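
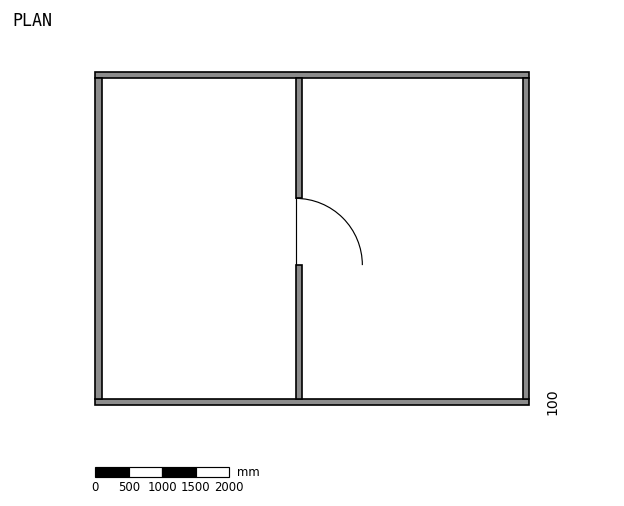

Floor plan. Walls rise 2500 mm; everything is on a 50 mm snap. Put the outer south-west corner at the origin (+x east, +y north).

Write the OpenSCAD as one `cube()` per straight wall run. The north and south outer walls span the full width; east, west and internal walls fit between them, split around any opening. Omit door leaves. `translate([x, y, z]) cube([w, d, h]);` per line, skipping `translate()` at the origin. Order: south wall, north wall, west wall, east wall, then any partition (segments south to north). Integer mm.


cube([6500, 100, 2500]);
translate([0, 4900, 0]) cube([6500, 100, 2500]);
translate([0, 100, 0]) cube([100, 4800, 2500]);
translate([6400, 100, 0]) cube([100, 4800, 2500]);
translate([3000, 100, 0]) cube([100, 2000, 2500]);
translate([3000, 3100, 0]) cube([100, 1800, 2500]);


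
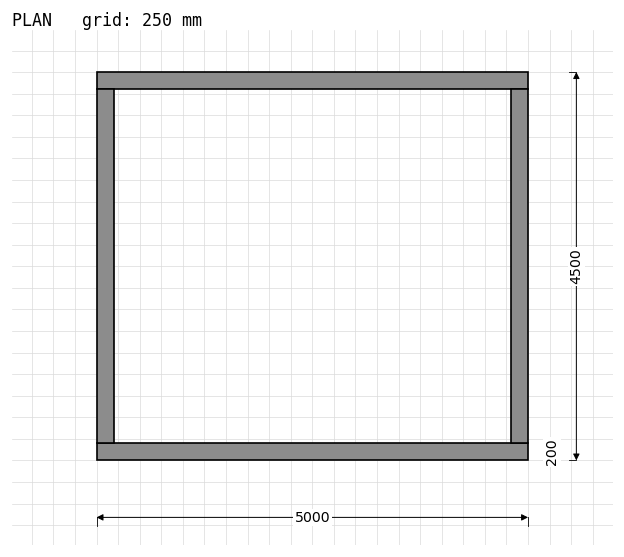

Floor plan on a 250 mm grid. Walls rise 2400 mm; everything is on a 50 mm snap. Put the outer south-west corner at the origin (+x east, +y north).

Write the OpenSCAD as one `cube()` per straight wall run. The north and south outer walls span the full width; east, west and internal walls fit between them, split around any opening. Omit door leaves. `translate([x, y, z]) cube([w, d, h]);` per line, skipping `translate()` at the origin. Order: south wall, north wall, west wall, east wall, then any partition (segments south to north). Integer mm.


cube([5000, 200, 2400]);
translate([0, 4300, 0]) cube([5000, 200, 2400]);
translate([0, 200, 0]) cube([200, 4100, 2400]);
translate([4800, 200, 0]) cube([200, 4100, 2400]);


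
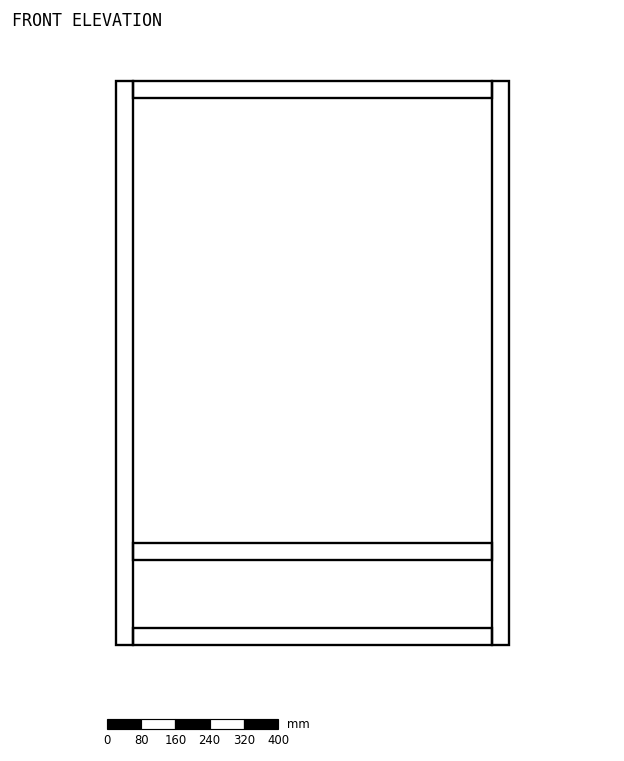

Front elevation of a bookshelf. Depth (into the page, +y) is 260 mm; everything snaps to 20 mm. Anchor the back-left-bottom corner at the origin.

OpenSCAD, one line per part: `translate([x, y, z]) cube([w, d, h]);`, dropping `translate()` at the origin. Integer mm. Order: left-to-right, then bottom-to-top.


cube([40, 260, 1320]);
translate([40, 0, 0]) cube([840, 260, 40]);
translate([40, 0, 200]) cube([840, 260, 40]);
translate([40, 0, 1280]) cube([840, 260, 40]);
translate([880, 0, 0]) cube([40, 260, 1320]);


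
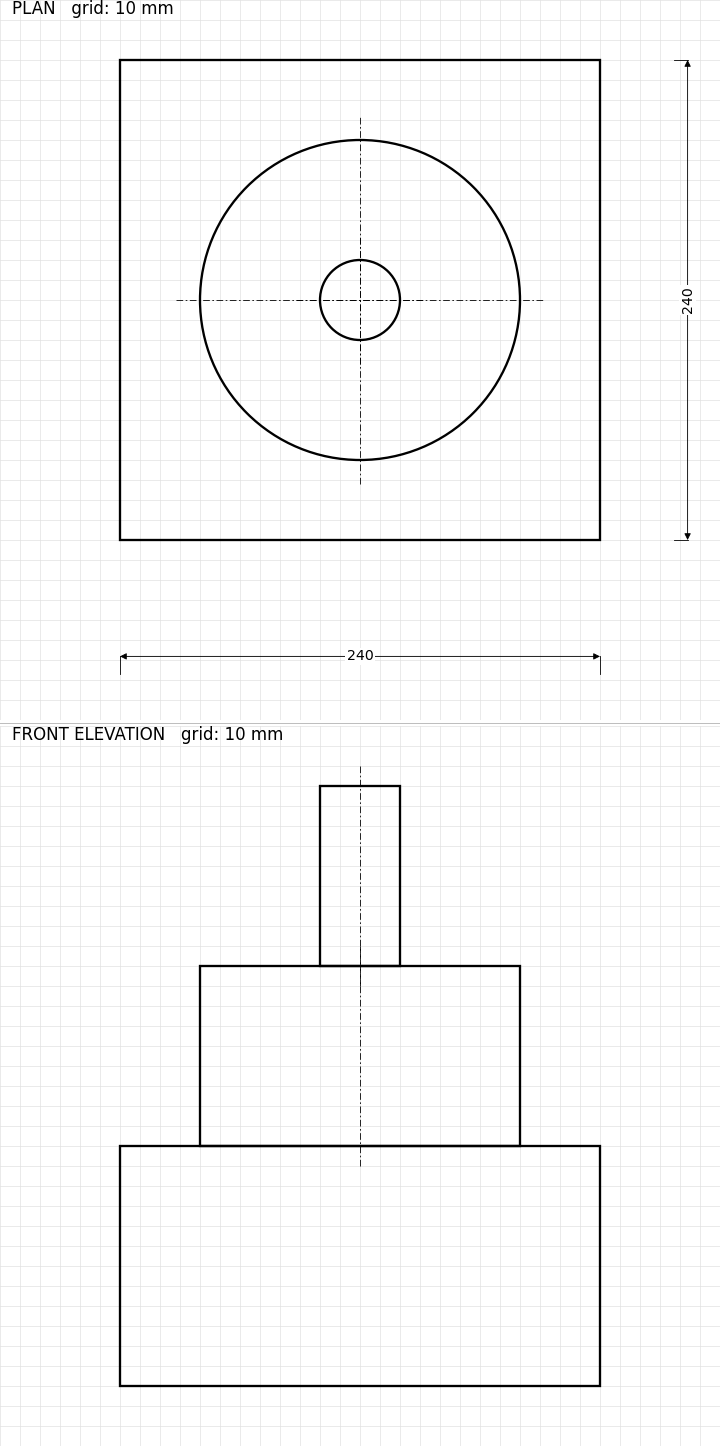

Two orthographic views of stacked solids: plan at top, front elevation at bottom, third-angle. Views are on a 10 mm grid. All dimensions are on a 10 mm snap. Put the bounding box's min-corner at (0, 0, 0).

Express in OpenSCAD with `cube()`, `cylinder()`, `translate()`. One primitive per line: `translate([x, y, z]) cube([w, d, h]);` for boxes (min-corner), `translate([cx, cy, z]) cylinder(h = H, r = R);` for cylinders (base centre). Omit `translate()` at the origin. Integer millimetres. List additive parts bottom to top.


cube([240, 240, 120]);
translate([120, 120, 120]) cylinder(h = 90, r = 80);
translate([120, 120, 210]) cylinder(h = 90, r = 20);


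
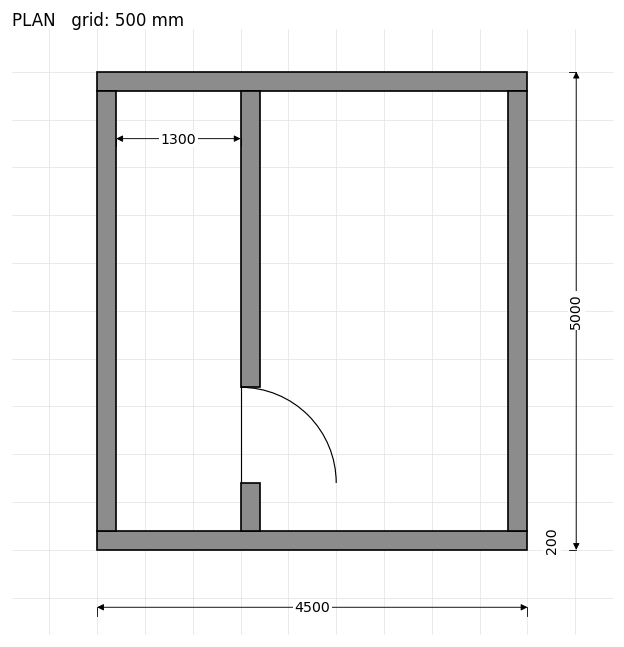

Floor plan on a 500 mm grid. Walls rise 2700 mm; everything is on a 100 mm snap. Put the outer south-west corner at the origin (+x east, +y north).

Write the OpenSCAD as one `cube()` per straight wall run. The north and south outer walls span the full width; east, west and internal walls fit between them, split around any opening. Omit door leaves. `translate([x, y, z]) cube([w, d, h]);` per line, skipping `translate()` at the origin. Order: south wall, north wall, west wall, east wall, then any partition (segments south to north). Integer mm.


cube([4500, 200, 2700]);
translate([0, 4800, 0]) cube([4500, 200, 2700]);
translate([0, 200, 0]) cube([200, 4600, 2700]);
translate([4300, 200, 0]) cube([200, 4600, 2700]);
translate([1500, 200, 0]) cube([200, 500, 2700]);
translate([1500, 1700, 0]) cube([200, 3100, 2700]);


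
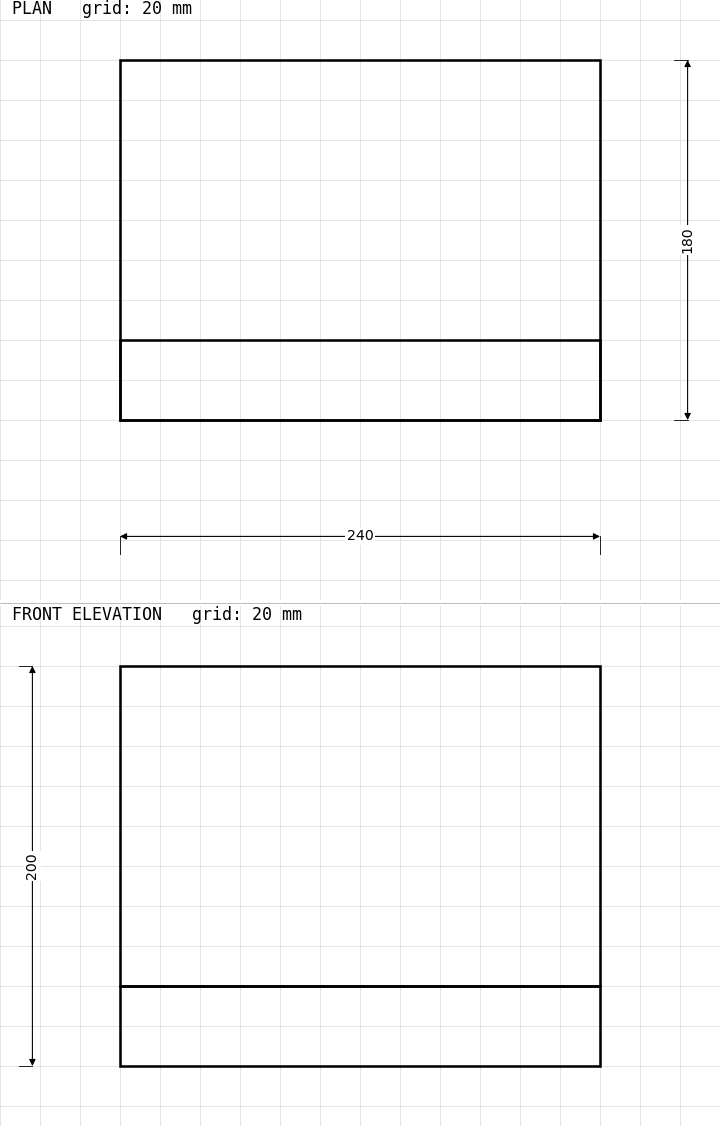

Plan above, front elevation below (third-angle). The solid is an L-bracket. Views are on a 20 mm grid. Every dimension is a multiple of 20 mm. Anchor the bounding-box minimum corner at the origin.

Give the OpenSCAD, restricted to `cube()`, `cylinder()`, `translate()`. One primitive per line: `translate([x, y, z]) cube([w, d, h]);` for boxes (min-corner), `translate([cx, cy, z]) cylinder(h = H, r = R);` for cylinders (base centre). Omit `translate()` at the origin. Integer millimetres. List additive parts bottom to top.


cube([240, 180, 40]);
translate([0, 0, 40]) cube([240, 40, 160]);


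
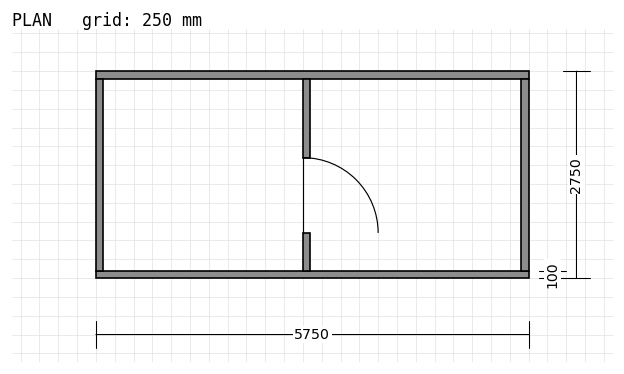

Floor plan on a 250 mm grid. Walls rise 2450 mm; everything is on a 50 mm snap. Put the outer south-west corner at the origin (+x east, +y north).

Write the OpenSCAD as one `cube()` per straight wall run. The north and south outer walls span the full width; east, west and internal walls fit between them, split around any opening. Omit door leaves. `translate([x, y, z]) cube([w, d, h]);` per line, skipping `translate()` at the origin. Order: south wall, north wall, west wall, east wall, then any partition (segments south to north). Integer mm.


cube([5750, 100, 2450]);
translate([0, 2650, 0]) cube([5750, 100, 2450]);
translate([0, 100, 0]) cube([100, 2550, 2450]);
translate([5650, 100, 0]) cube([100, 2550, 2450]);
translate([2750, 100, 0]) cube([100, 500, 2450]);
translate([2750, 1600, 0]) cube([100, 1050, 2450]);


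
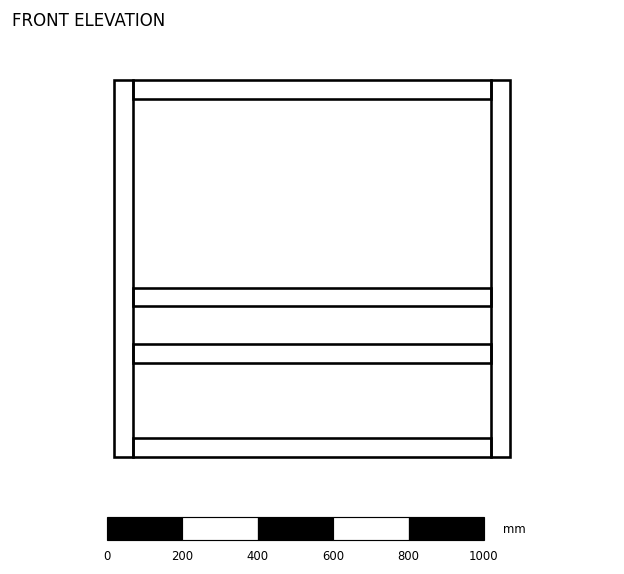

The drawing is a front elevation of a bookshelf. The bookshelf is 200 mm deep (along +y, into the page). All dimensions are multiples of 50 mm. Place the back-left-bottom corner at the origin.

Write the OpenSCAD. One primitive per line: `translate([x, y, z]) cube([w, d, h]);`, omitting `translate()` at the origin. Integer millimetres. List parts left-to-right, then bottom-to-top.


cube([50, 200, 1000]);
translate([50, 0, 0]) cube([950, 200, 50]);
translate([50, 0, 250]) cube([950, 200, 50]);
translate([50, 0, 400]) cube([950, 200, 50]);
translate([50, 0, 950]) cube([950, 200, 50]);
translate([1000, 0, 0]) cube([50, 200, 1000]);


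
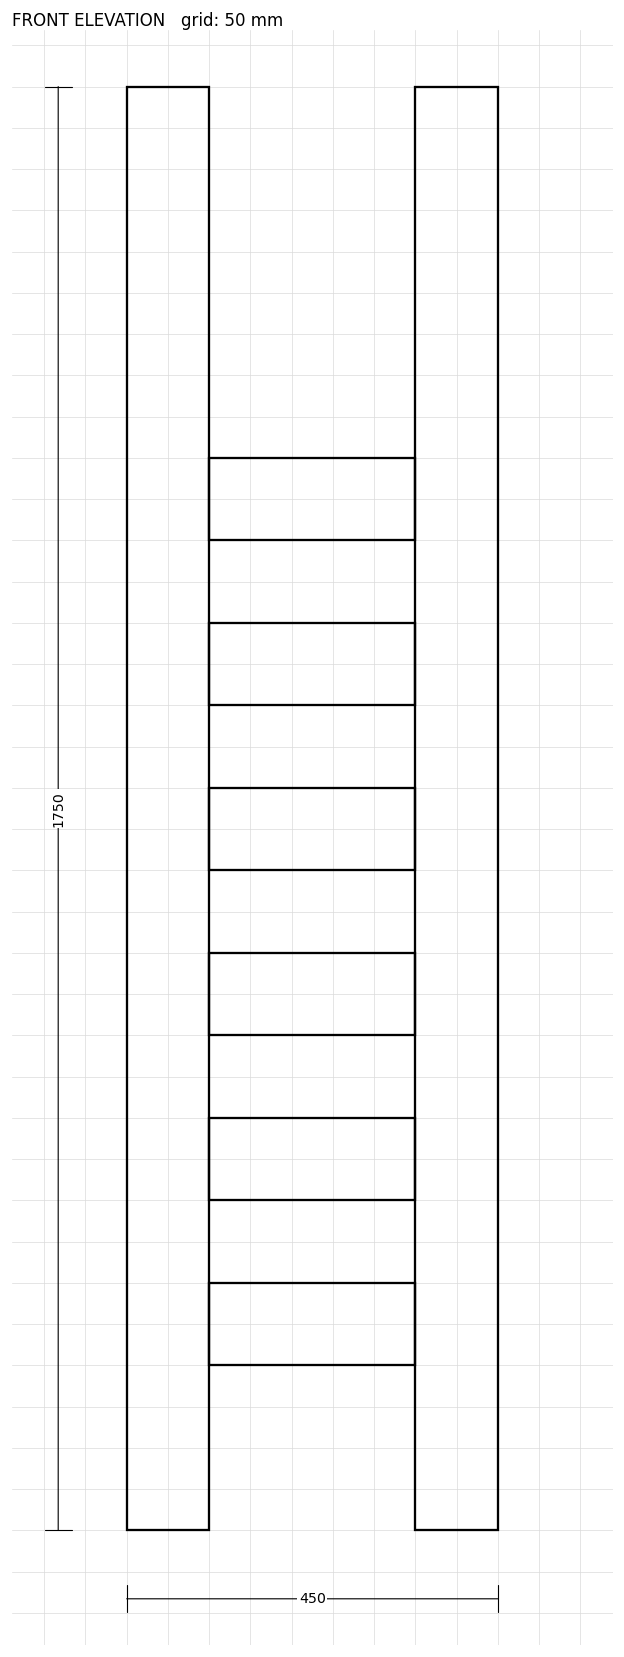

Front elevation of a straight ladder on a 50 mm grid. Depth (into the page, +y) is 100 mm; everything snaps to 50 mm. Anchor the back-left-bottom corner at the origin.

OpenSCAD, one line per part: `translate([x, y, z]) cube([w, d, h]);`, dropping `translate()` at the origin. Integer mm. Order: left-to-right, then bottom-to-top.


cube([100, 100, 1750]);
translate([100, 0, 200]) cube([250, 100, 100]);
translate([100, 0, 400]) cube([250, 100, 100]);
translate([100, 0, 600]) cube([250, 100, 100]);
translate([100, 0, 800]) cube([250, 100, 100]);
translate([100, 0, 1000]) cube([250, 100, 100]);
translate([100, 0, 1200]) cube([250, 100, 100]);
translate([350, 0, 0]) cube([100, 100, 1750]);


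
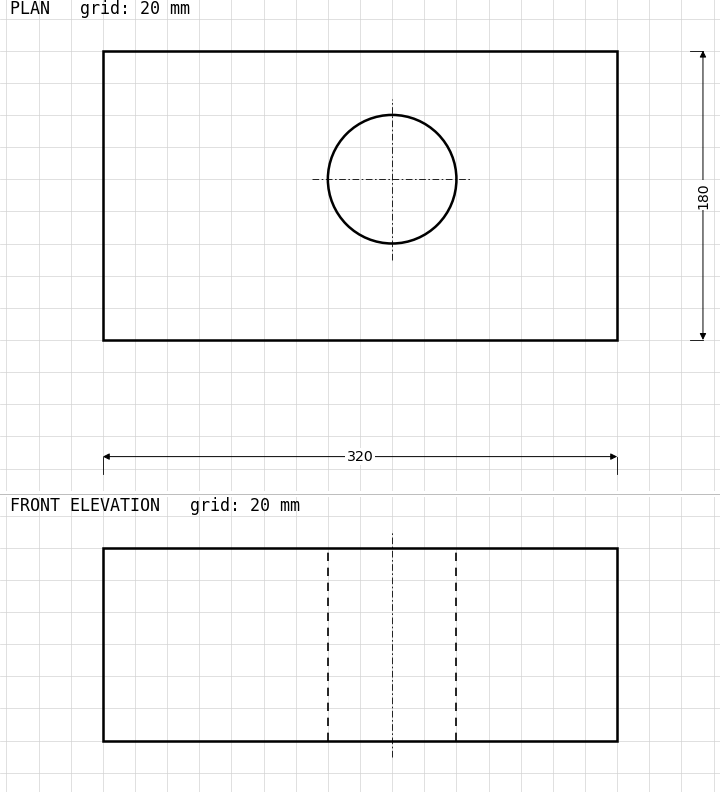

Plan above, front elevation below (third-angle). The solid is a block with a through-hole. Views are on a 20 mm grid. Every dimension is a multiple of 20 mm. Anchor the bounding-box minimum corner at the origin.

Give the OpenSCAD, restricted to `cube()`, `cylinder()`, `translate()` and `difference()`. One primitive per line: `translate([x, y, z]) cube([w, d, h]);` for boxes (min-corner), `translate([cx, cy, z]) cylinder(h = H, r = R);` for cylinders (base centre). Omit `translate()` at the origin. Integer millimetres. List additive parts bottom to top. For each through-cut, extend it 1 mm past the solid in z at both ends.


difference() {
  cube([320, 180, 120]);
  translate([180, 100, -1]) cylinder(h = 122, r = 40);
}


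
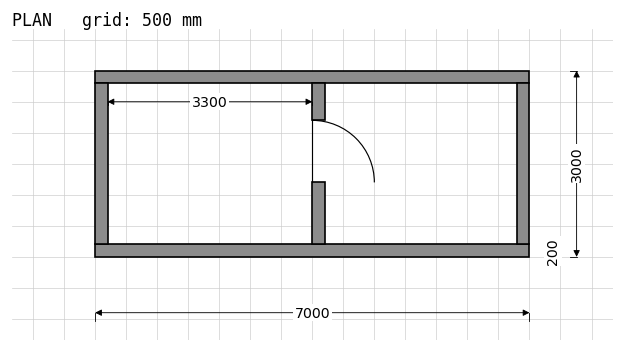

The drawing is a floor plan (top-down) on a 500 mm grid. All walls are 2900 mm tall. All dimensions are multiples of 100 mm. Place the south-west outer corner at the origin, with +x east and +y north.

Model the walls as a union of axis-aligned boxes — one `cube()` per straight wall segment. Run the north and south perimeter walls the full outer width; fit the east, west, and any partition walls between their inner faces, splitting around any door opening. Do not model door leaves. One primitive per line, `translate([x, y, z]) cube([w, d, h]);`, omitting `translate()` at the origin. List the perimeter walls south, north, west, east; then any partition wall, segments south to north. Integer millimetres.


cube([7000, 200, 2900]);
translate([0, 2800, 0]) cube([7000, 200, 2900]);
translate([0, 200, 0]) cube([200, 2600, 2900]);
translate([6800, 200, 0]) cube([200, 2600, 2900]);
translate([3500, 200, 0]) cube([200, 1000, 2900]);
translate([3500, 2200, 0]) cube([200, 600, 2900]);


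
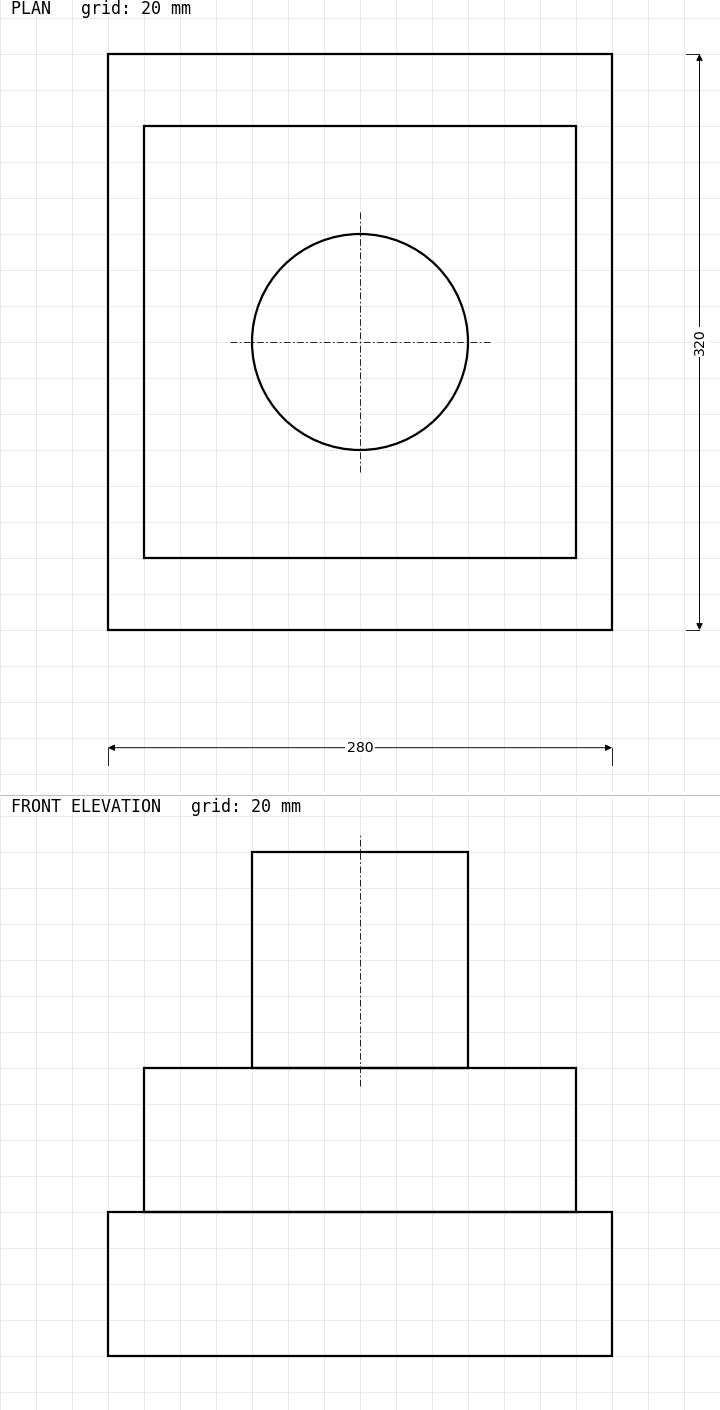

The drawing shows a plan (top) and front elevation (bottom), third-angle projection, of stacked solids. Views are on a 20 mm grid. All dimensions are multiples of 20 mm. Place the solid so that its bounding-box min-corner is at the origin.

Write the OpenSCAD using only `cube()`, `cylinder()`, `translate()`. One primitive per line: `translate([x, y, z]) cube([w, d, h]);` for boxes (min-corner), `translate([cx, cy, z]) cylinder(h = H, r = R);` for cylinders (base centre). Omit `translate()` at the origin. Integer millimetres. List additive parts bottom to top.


cube([280, 320, 80]);
translate([20, 40, 80]) cube([240, 240, 80]);
translate([140, 160, 160]) cylinder(h = 120, r = 60);


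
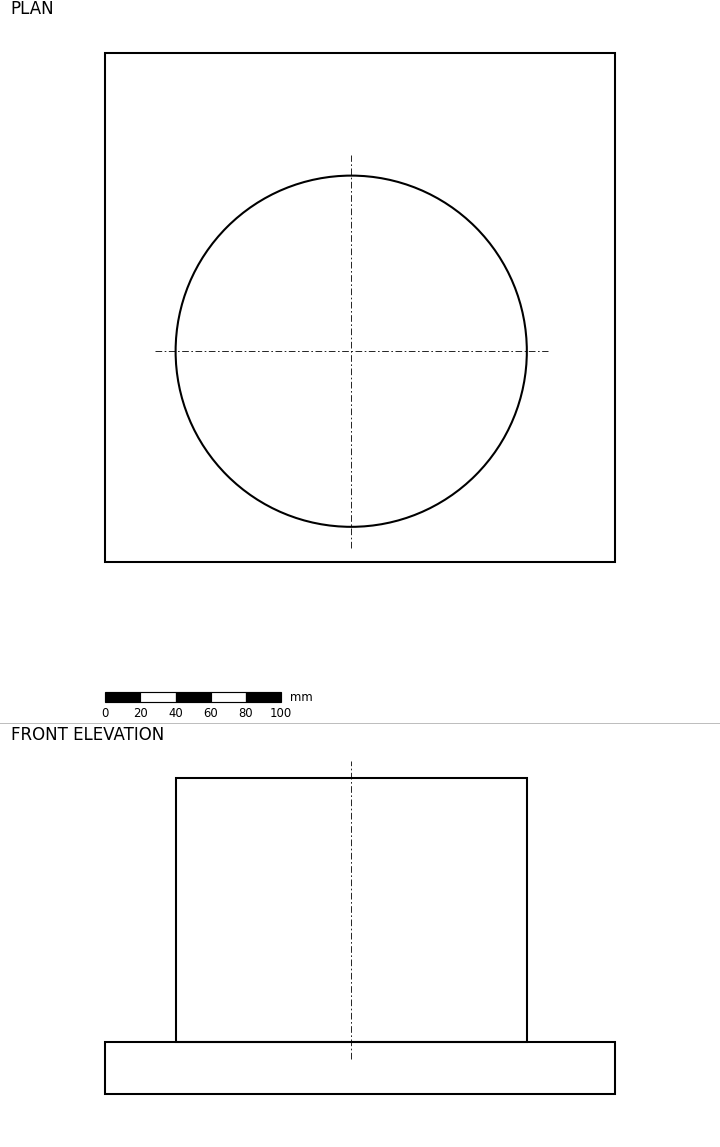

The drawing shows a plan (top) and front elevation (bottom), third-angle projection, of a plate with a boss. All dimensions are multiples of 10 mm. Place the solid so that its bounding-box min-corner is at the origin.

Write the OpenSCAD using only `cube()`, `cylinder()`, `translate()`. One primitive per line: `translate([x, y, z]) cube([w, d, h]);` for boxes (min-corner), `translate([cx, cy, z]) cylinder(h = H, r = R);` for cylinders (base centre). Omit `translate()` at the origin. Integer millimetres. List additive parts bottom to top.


cube([290, 290, 30]);
translate([140, 120, 30]) cylinder(h = 150, r = 100);


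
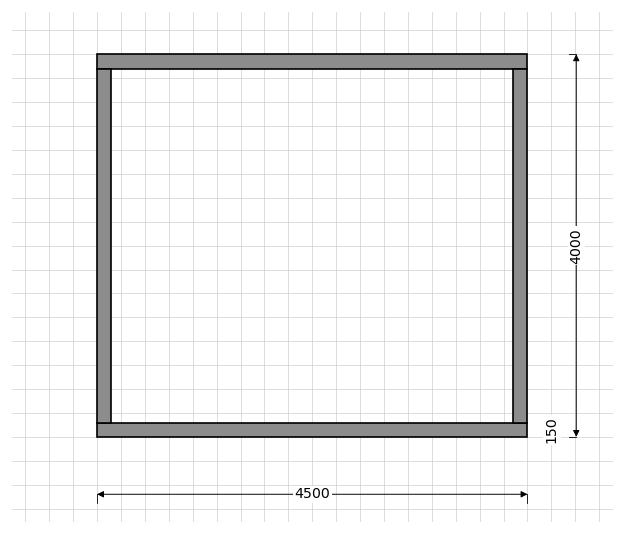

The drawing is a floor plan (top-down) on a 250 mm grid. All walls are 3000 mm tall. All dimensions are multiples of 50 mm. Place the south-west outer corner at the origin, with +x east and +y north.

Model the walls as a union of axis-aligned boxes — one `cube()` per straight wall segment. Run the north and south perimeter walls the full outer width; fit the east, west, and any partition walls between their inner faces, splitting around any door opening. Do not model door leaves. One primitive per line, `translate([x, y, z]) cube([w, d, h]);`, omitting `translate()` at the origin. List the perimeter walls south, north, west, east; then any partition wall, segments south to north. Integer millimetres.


cube([4500, 150, 3000]);
translate([0, 3850, 0]) cube([4500, 150, 3000]);
translate([0, 150, 0]) cube([150, 3700, 3000]);
translate([4350, 150, 0]) cube([150, 3700, 3000]);


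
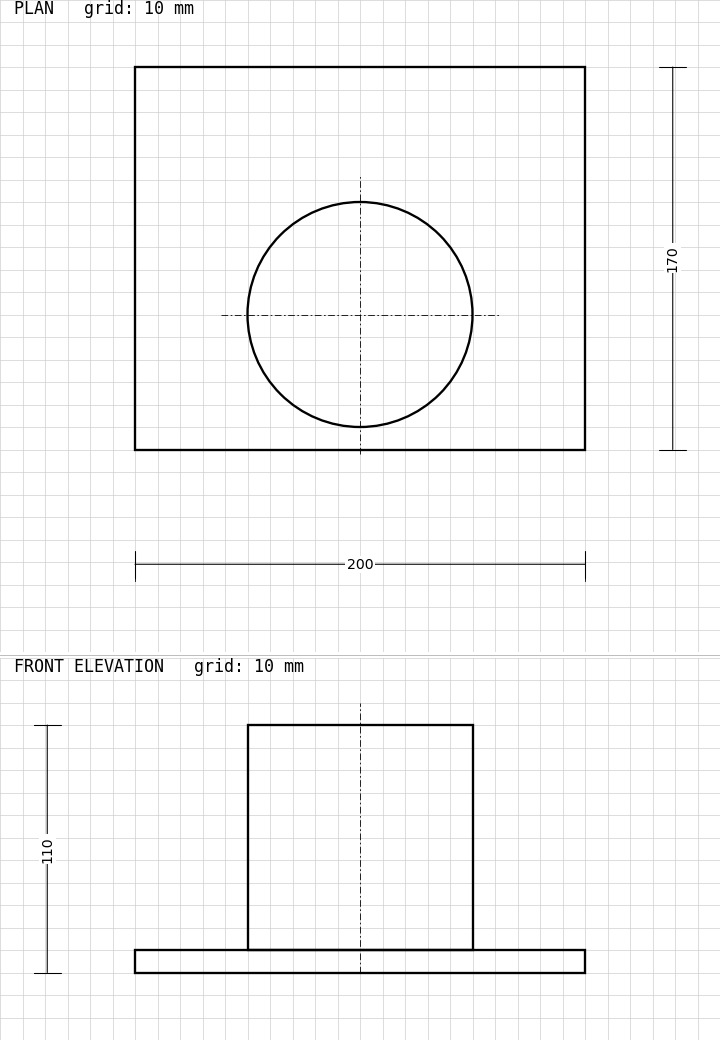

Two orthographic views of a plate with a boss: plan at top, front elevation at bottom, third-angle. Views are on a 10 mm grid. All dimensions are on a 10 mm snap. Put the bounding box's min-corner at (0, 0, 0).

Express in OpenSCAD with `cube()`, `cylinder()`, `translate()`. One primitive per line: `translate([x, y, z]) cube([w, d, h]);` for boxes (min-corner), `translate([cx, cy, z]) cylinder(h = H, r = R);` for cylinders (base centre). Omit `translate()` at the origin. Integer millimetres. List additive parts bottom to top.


cube([200, 170, 10]);
translate([100, 60, 10]) cylinder(h = 100, r = 50);


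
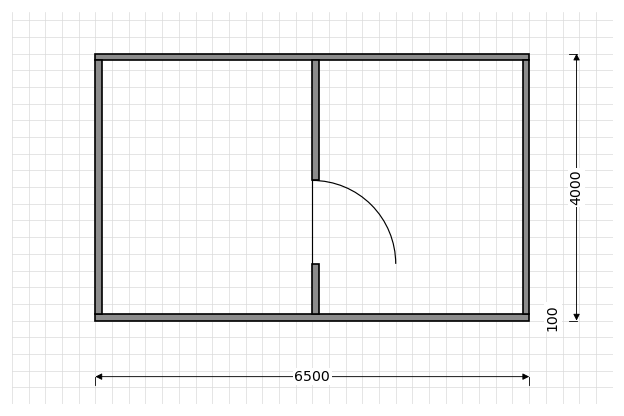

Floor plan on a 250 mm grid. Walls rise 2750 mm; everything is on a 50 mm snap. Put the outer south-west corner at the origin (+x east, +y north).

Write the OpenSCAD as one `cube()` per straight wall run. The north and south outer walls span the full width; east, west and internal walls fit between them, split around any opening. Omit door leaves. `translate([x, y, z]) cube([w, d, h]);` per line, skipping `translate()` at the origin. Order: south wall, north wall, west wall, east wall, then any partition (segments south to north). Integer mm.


cube([6500, 100, 2750]);
translate([0, 3900, 0]) cube([6500, 100, 2750]);
translate([0, 100, 0]) cube([100, 3800, 2750]);
translate([6400, 100, 0]) cube([100, 3800, 2750]);
translate([3250, 100, 0]) cube([100, 750, 2750]);
translate([3250, 2100, 0]) cube([100, 1800, 2750]);


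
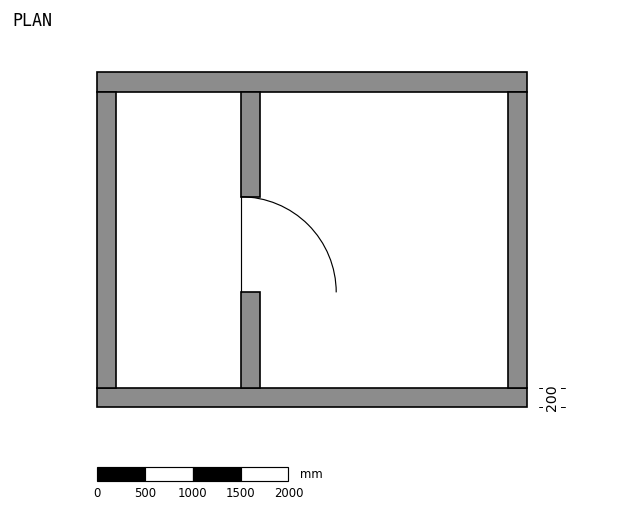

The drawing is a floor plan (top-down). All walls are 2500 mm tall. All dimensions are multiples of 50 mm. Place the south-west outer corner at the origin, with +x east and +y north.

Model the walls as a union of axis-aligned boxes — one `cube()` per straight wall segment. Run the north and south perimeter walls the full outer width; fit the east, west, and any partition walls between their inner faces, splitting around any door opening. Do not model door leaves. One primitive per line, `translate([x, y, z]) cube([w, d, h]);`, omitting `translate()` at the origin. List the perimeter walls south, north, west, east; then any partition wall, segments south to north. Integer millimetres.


cube([4500, 200, 2500]);
translate([0, 3300, 0]) cube([4500, 200, 2500]);
translate([0, 200, 0]) cube([200, 3100, 2500]);
translate([4300, 200, 0]) cube([200, 3100, 2500]);
translate([1500, 200, 0]) cube([200, 1000, 2500]);
translate([1500, 2200, 0]) cube([200, 1100, 2500]);


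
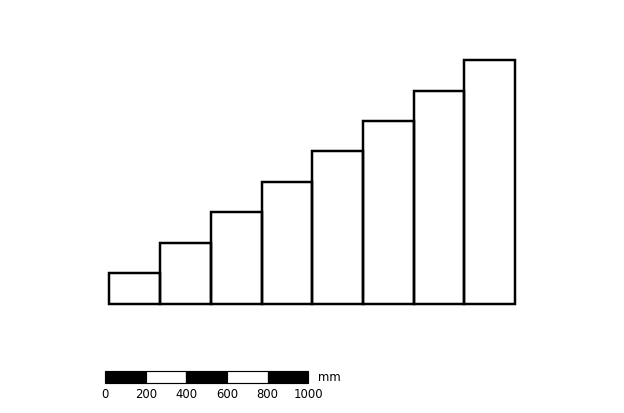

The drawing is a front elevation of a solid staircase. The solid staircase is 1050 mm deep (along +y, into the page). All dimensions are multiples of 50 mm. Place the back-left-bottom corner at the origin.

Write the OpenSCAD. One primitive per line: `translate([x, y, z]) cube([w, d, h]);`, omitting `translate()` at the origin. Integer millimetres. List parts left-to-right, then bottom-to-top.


cube([250, 1050, 150]);
translate([250, 0, 0]) cube([250, 1050, 300]);
translate([500, 0, 0]) cube([250, 1050, 450]);
translate([750, 0, 0]) cube([250, 1050, 600]);
translate([1000, 0, 0]) cube([250, 1050, 750]);
translate([1250, 0, 0]) cube([250, 1050, 900]);
translate([1500, 0, 0]) cube([250, 1050, 1050]);
translate([1750, 0, 0]) cube([250, 1050, 1200]);


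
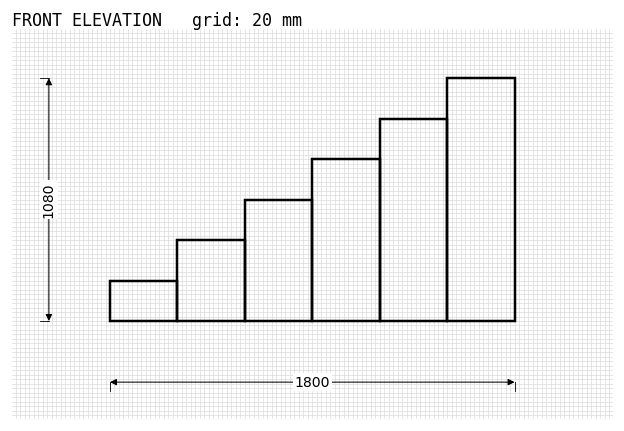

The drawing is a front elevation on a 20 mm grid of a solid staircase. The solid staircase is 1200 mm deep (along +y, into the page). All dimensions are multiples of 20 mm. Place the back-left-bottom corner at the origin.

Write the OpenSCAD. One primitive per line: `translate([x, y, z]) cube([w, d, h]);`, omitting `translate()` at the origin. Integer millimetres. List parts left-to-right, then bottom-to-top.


cube([300, 1200, 180]);
translate([300, 0, 0]) cube([300, 1200, 360]);
translate([600, 0, 0]) cube([300, 1200, 540]);
translate([900, 0, 0]) cube([300, 1200, 720]);
translate([1200, 0, 0]) cube([300, 1200, 900]);
translate([1500, 0, 0]) cube([300, 1200, 1080]);


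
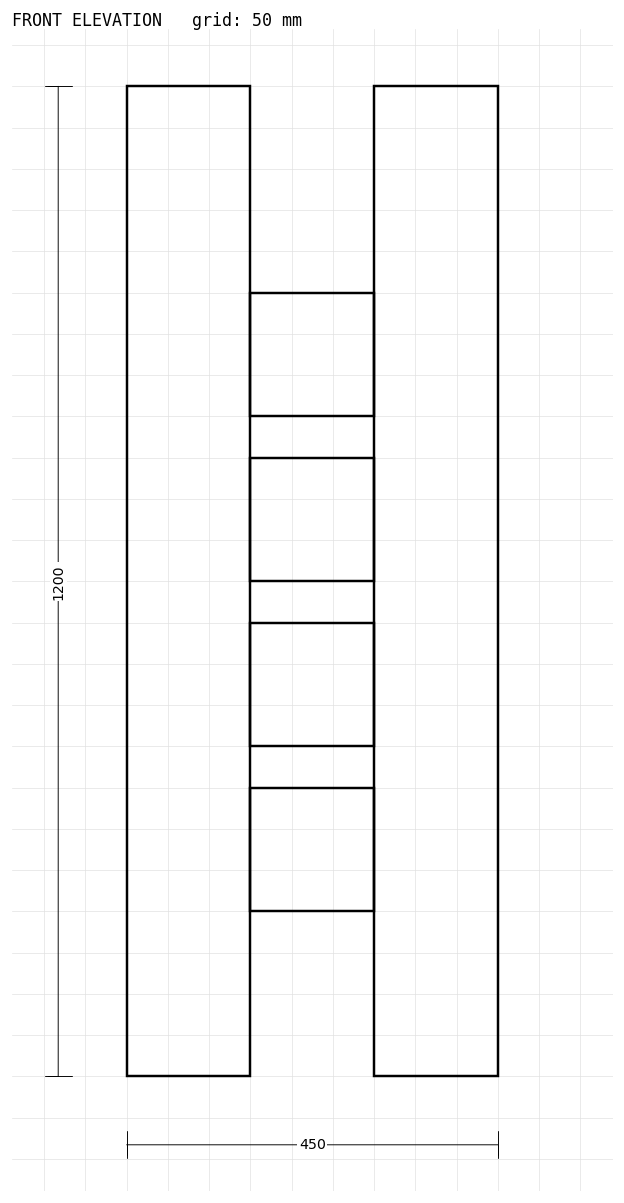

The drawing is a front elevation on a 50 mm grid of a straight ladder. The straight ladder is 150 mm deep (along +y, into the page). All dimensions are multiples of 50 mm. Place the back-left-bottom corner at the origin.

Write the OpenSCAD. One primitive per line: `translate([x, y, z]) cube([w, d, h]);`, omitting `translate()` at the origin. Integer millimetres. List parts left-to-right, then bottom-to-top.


cube([150, 150, 1200]);
translate([150, 0, 200]) cube([150, 150, 150]);
translate([150, 0, 400]) cube([150, 150, 150]);
translate([150, 0, 600]) cube([150, 150, 150]);
translate([150, 0, 800]) cube([150, 150, 150]);
translate([300, 0, 0]) cube([150, 150, 1200]);


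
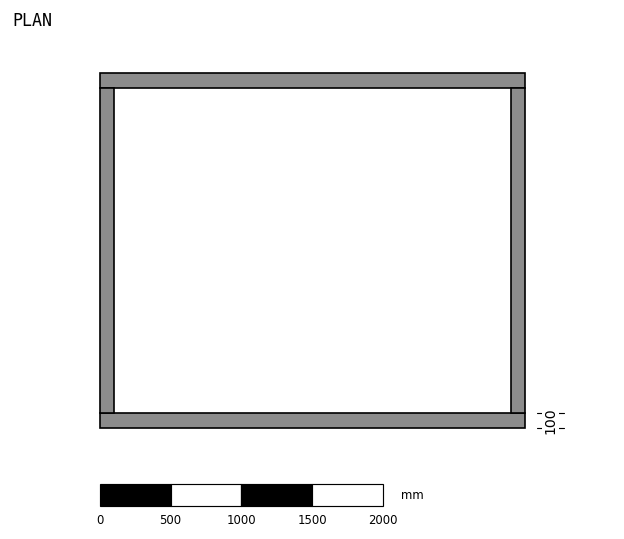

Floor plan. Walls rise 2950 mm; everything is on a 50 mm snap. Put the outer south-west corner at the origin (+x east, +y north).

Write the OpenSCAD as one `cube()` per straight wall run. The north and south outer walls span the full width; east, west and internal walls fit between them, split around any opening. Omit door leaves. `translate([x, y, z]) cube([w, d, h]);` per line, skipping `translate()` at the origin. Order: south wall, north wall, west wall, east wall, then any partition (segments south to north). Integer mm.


cube([3000, 100, 2950]);
translate([0, 2400, 0]) cube([3000, 100, 2950]);
translate([0, 100, 0]) cube([100, 2300, 2950]);
translate([2900, 100, 0]) cube([100, 2300, 2950]);


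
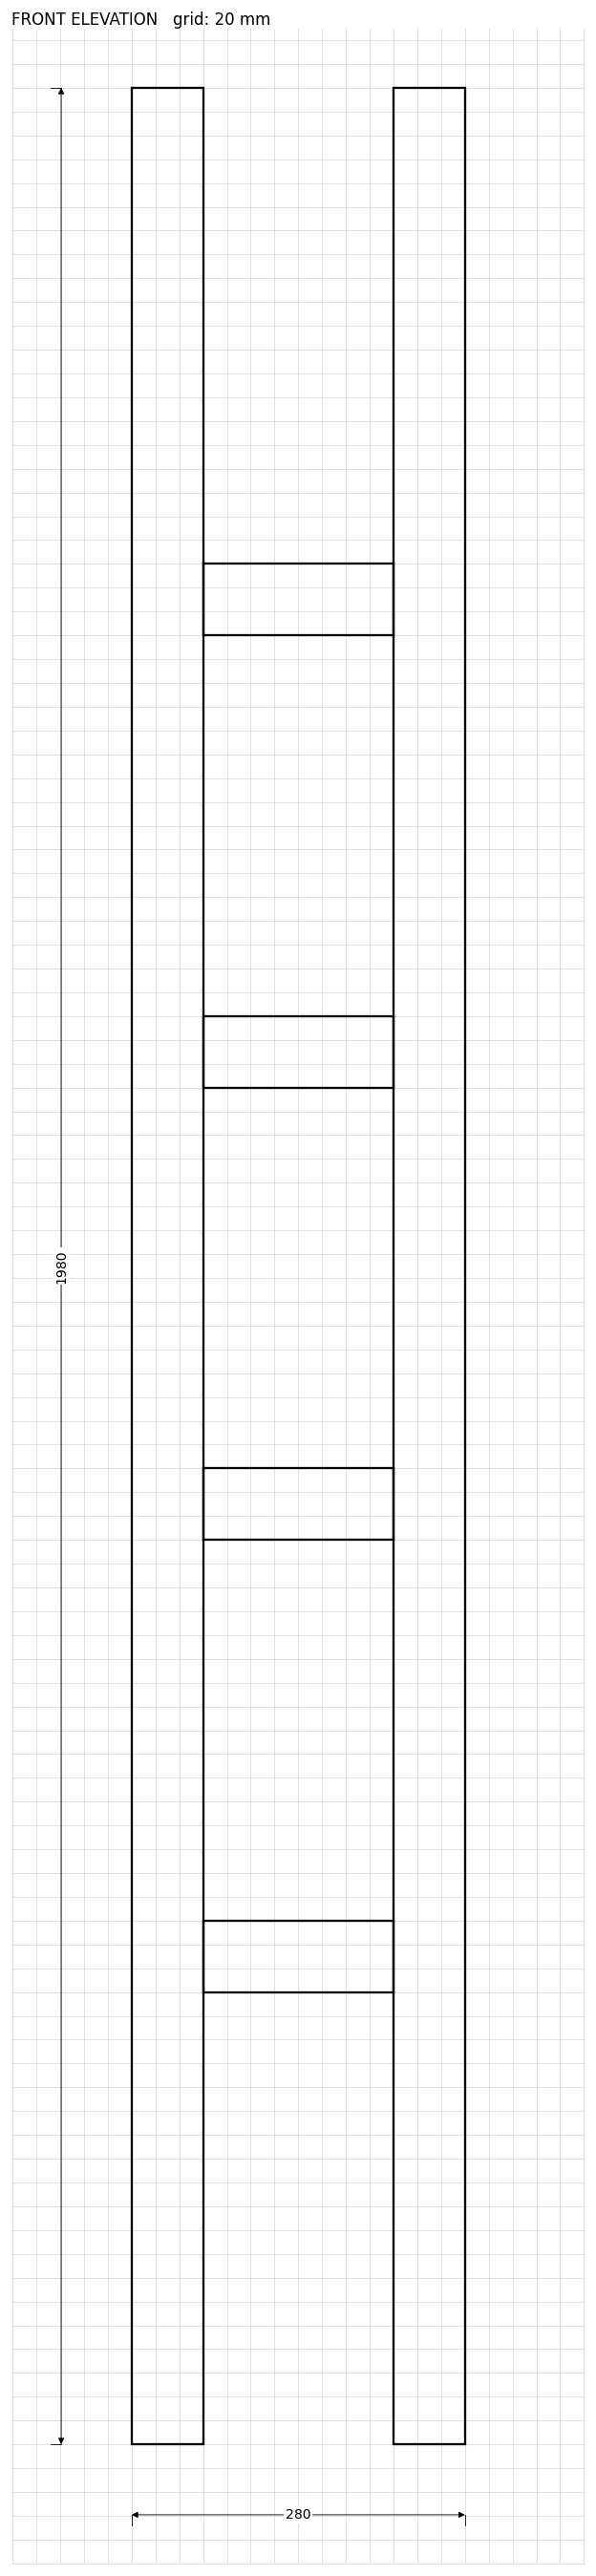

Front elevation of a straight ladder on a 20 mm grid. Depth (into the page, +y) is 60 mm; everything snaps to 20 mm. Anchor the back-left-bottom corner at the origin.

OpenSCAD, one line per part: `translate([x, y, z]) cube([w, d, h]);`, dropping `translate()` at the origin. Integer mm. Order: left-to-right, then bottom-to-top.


cube([60, 60, 1980]);
translate([60, 0, 380]) cube([160, 60, 60]);
translate([60, 0, 760]) cube([160, 60, 60]);
translate([60, 0, 1140]) cube([160, 60, 60]);
translate([60, 0, 1520]) cube([160, 60, 60]);
translate([220, 0, 0]) cube([60, 60, 1980]);


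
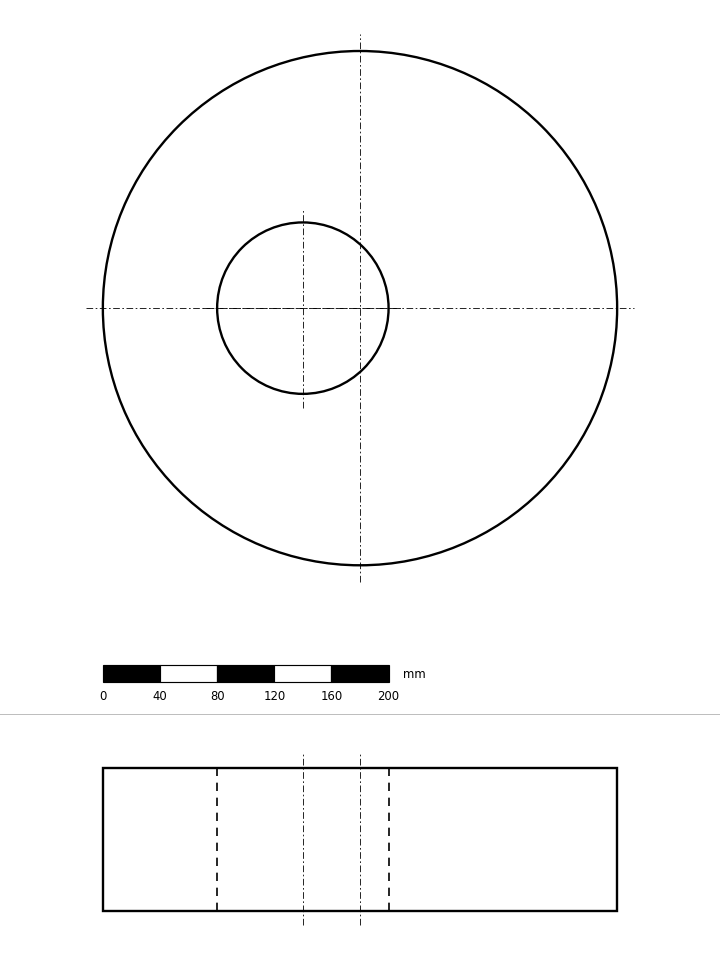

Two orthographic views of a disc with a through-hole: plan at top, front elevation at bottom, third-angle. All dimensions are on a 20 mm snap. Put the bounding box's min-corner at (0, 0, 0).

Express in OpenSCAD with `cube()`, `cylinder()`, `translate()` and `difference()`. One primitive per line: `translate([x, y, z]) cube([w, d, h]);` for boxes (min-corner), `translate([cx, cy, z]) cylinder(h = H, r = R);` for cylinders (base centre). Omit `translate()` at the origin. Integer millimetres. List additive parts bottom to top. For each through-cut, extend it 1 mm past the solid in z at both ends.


difference() {
  translate([180, 180, 0]) cylinder(h = 100, r = 180);
  translate([140, 180, -1]) cylinder(h = 102, r = 60);
}


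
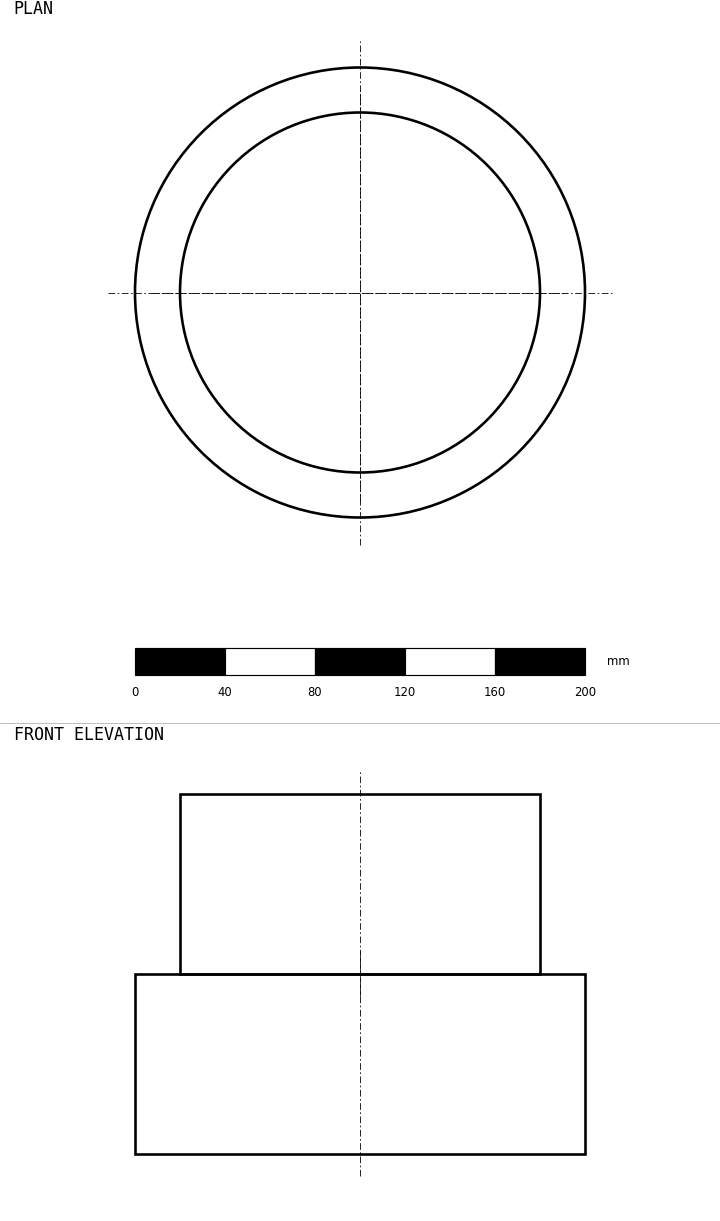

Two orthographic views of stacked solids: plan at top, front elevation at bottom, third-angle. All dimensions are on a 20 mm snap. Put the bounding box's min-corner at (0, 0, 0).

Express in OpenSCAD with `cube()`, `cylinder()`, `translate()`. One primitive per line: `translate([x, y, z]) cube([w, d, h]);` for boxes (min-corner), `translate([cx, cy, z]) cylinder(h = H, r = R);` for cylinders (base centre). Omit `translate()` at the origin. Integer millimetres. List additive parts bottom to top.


translate([100, 100, 0]) cylinder(h = 80, r = 100);
translate([100, 100, 80]) cylinder(h = 80, r = 80);


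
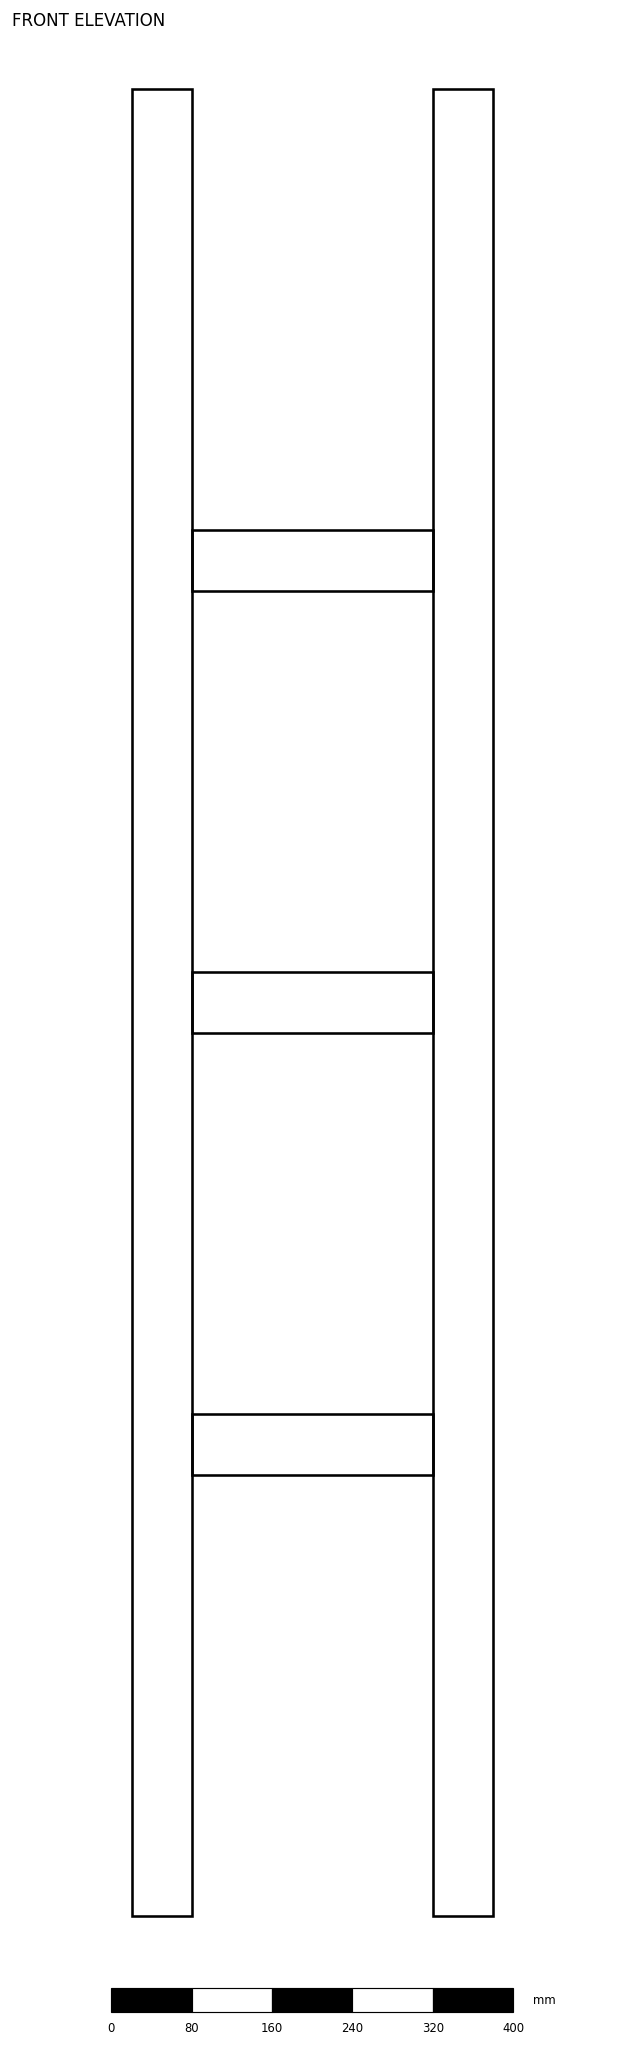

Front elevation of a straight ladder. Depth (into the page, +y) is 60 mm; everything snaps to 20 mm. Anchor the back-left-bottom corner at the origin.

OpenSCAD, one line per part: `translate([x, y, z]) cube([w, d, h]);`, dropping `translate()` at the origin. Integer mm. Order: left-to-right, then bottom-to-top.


cube([60, 60, 1820]);
translate([60, 0, 440]) cube([240, 60, 60]);
translate([60, 0, 880]) cube([240, 60, 60]);
translate([60, 0, 1320]) cube([240, 60, 60]);
translate([300, 0, 0]) cube([60, 60, 1820]);


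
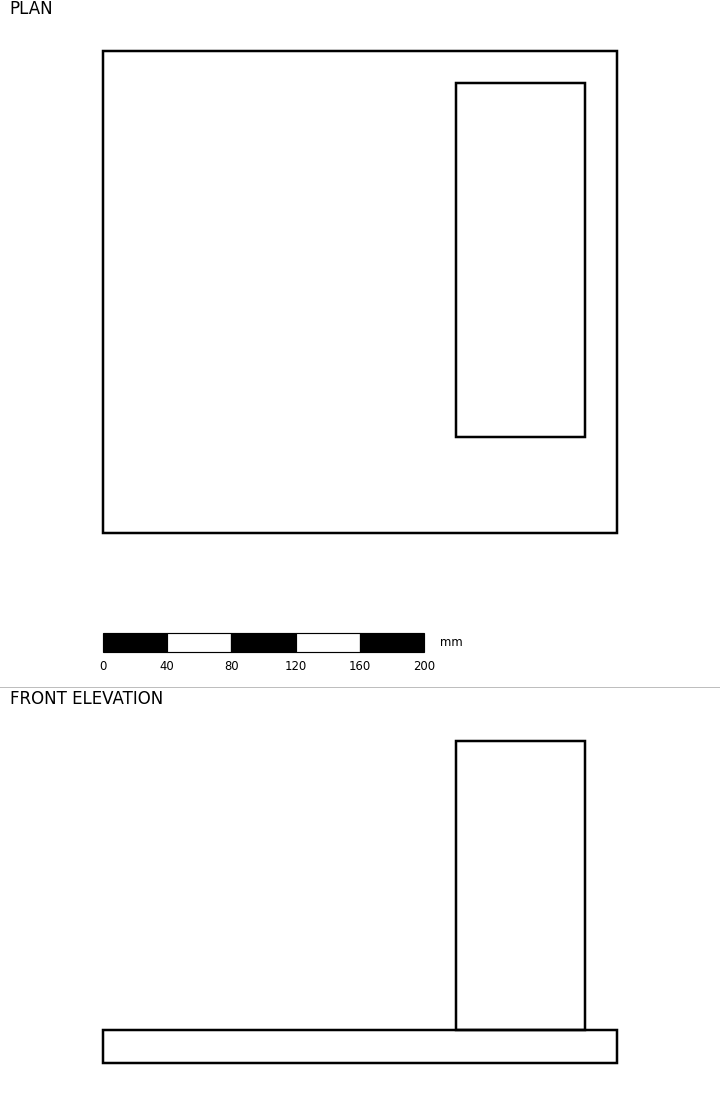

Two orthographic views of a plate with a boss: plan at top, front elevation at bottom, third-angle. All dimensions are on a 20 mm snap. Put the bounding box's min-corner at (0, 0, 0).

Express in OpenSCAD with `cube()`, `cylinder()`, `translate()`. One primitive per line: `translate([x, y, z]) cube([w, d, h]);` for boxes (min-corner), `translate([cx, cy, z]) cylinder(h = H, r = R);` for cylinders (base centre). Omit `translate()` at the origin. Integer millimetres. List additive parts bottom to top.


cube([320, 300, 20]);
translate([220, 60, 20]) cube([80, 220, 180]);


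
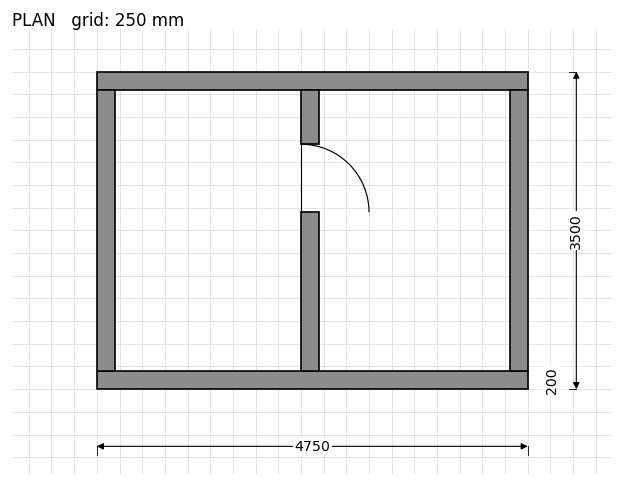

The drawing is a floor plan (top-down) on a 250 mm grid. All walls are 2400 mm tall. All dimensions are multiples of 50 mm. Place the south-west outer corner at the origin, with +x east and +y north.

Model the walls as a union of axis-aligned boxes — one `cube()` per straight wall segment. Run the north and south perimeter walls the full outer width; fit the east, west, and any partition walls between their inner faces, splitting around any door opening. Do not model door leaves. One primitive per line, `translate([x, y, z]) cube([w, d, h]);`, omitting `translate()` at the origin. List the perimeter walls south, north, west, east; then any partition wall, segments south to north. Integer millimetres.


cube([4750, 200, 2400]);
translate([0, 3300, 0]) cube([4750, 200, 2400]);
translate([0, 200, 0]) cube([200, 3100, 2400]);
translate([4550, 200, 0]) cube([200, 3100, 2400]);
translate([2250, 200, 0]) cube([200, 1750, 2400]);
translate([2250, 2700, 0]) cube([200, 600, 2400]);


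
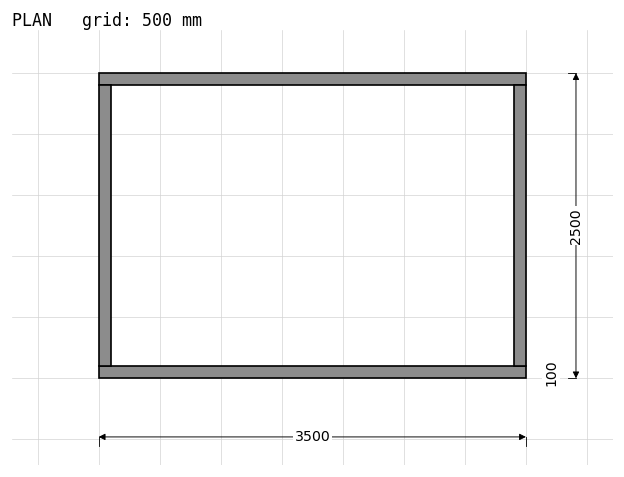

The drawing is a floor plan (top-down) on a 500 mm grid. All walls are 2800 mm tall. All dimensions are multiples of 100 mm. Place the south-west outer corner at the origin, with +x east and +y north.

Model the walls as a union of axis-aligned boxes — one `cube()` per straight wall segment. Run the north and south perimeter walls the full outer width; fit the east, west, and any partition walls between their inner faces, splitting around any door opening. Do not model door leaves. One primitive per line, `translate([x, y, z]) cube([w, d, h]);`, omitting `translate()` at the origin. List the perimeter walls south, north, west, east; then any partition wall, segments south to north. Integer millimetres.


cube([3500, 100, 2800]);
translate([0, 2400, 0]) cube([3500, 100, 2800]);
translate([0, 100, 0]) cube([100, 2300, 2800]);
translate([3400, 100, 0]) cube([100, 2300, 2800]);


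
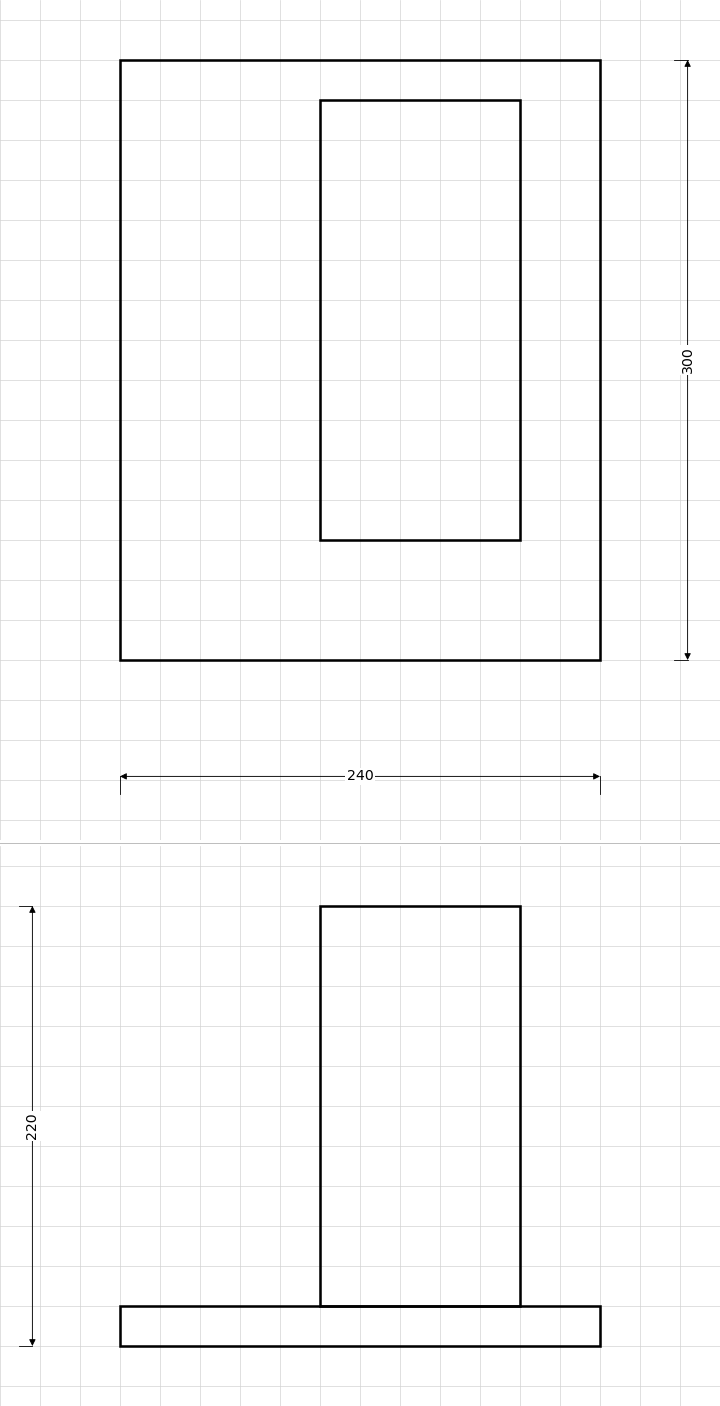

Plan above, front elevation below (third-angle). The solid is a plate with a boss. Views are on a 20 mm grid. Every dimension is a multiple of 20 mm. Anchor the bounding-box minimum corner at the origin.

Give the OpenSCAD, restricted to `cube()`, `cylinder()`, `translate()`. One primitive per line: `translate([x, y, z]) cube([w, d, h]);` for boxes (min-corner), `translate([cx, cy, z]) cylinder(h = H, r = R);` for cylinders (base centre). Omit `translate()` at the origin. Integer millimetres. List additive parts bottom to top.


cube([240, 300, 20]);
translate([100, 60, 20]) cube([100, 220, 200]);


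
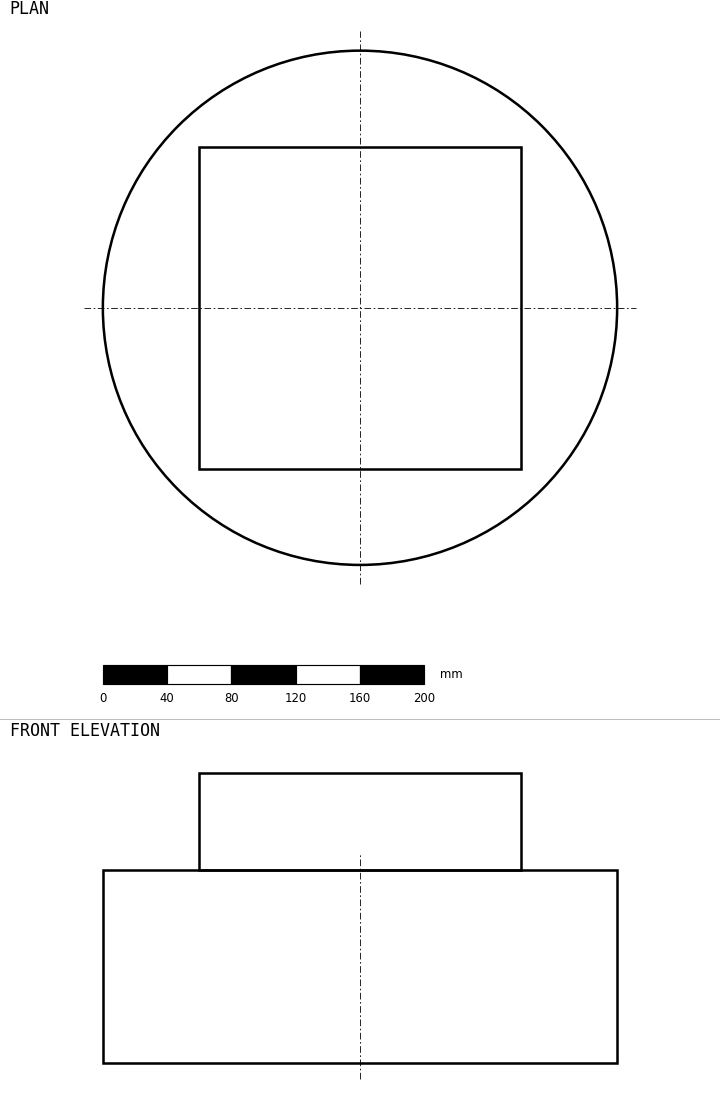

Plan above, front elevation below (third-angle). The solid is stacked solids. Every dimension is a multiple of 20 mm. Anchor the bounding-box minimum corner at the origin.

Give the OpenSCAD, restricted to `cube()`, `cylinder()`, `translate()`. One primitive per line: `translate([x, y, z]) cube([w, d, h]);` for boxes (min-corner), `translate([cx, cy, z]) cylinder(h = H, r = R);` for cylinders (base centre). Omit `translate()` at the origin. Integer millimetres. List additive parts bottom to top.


translate([160, 160, 0]) cylinder(h = 120, r = 160);
translate([60, 60, 120]) cube([200, 200, 60]);


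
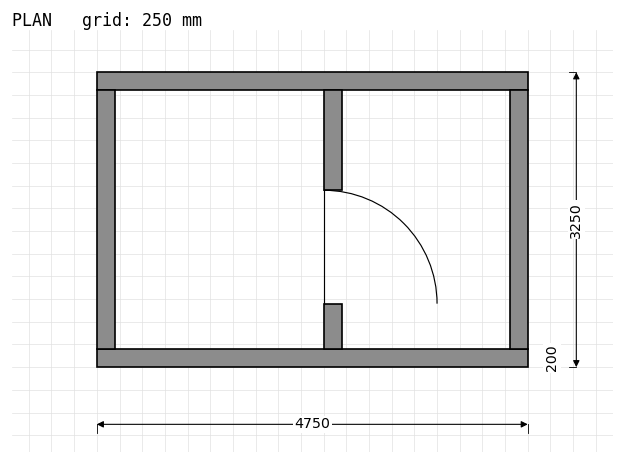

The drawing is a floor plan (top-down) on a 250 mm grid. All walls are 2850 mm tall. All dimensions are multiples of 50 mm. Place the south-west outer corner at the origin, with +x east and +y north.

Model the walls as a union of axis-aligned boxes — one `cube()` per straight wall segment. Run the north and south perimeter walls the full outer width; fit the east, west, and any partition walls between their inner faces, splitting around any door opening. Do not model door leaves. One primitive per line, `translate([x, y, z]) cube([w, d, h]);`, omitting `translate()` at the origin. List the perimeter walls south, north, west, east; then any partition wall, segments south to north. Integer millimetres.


cube([4750, 200, 2850]);
translate([0, 3050, 0]) cube([4750, 200, 2850]);
translate([0, 200, 0]) cube([200, 2850, 2850]);
translate([4550, 200, 0]) cube([200, 2850, 2850]);
translate([2500, 200, 0]) cube([200, 500, 2850]);
translate([2500, 1950, 0]) cube([200, 1100, 2850]);


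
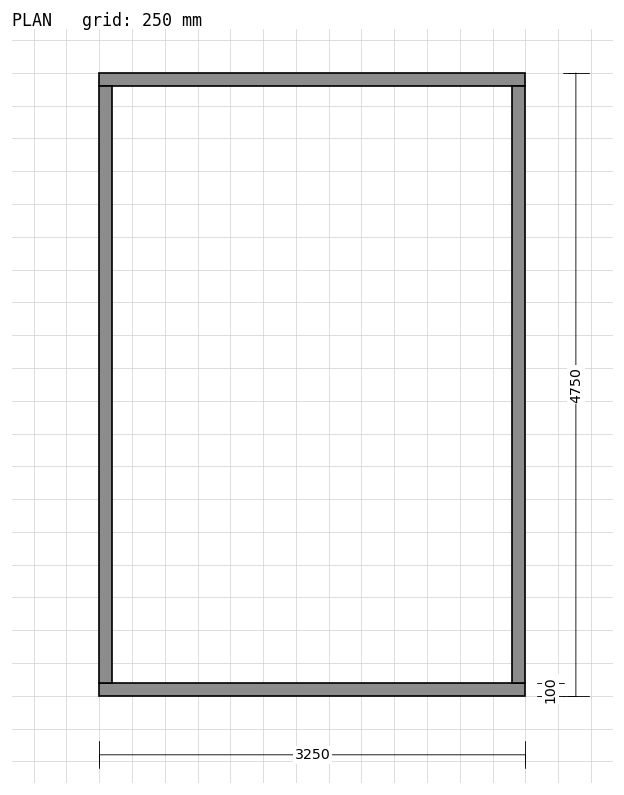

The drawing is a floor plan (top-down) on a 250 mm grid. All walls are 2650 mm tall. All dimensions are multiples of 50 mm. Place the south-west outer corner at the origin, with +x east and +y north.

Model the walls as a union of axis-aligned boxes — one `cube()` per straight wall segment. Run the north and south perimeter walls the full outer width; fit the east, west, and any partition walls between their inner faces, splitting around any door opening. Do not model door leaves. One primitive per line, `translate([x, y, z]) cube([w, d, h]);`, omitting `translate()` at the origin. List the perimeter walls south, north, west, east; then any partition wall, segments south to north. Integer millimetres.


cube([3250, 100, 2650]);
translate([0, 4650, 0]) cube([3250, 100, 2650]);
translate([0, 100, 0]) cube([100, 4550, 2650]);
translate([3150, 100, 0]) cube([100, 4550, 2650]);


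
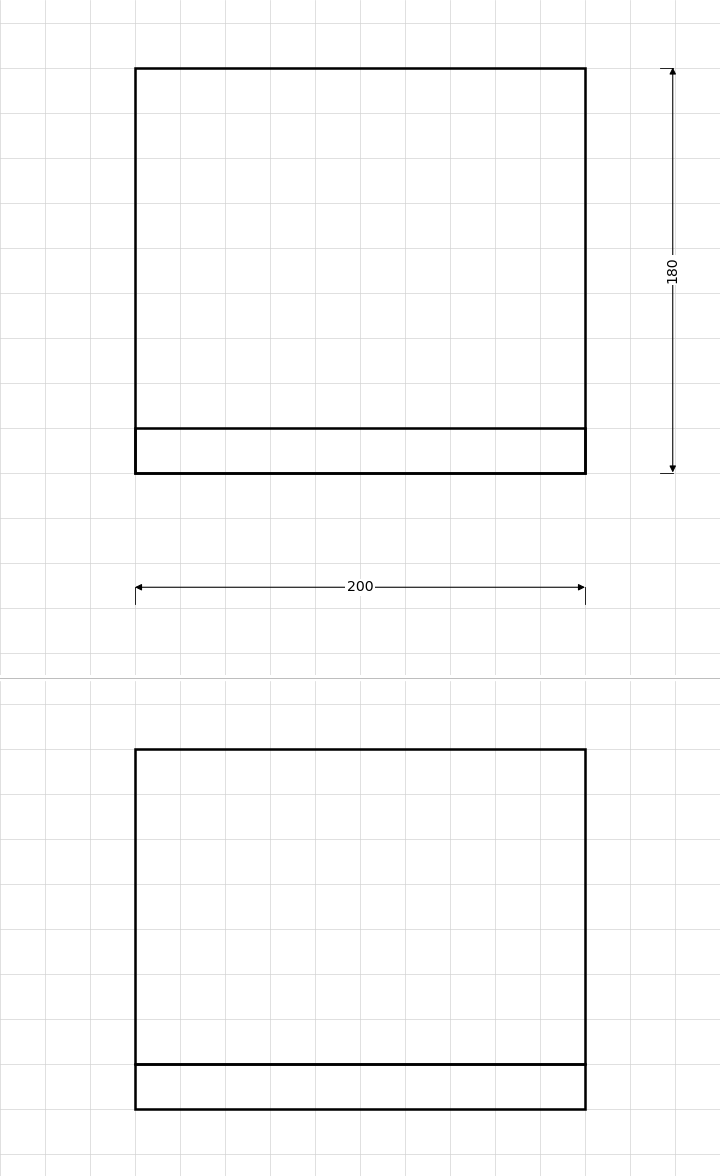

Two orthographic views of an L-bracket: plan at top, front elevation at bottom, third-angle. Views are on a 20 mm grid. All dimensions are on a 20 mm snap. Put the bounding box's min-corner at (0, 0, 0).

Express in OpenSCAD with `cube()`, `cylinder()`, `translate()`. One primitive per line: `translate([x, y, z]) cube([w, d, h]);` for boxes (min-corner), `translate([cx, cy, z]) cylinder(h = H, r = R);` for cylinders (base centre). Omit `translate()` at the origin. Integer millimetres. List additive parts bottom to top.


cube([200, 180, 20]);
translate([0, 0, 20]) cube([200, 20, 140]);


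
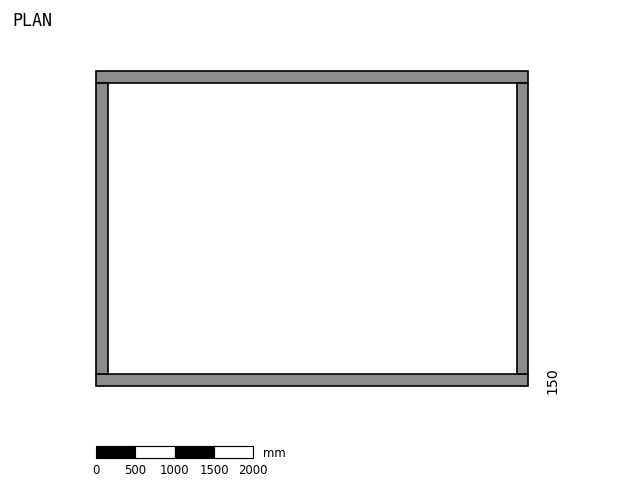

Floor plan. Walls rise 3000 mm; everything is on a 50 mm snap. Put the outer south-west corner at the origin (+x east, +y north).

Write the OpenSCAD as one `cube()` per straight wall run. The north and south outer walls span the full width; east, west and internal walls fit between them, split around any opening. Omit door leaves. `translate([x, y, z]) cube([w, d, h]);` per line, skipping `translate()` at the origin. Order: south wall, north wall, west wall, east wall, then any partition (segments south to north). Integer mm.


cube([5500, 150, 3000]);
translate([0, 3850, 0]) cube([5500, 150, 3000]);
translate([0, 150, 0]) cube([150, 3700, 3000]);
translate([5350, 150, 0]) cube([150, 3700, 3000]);


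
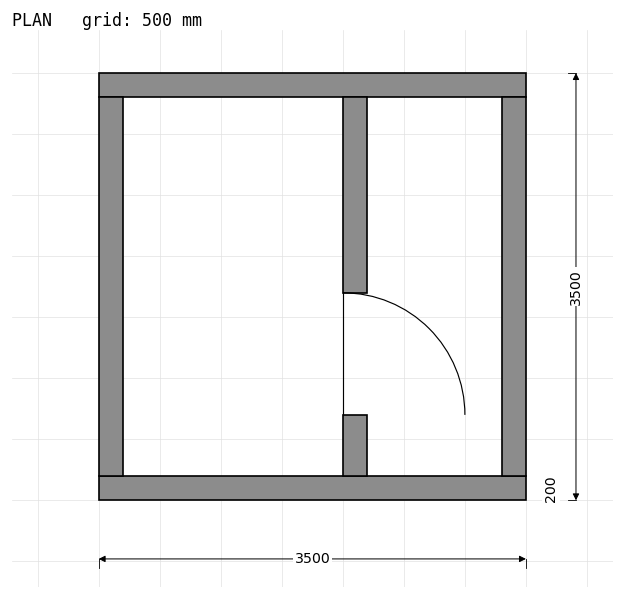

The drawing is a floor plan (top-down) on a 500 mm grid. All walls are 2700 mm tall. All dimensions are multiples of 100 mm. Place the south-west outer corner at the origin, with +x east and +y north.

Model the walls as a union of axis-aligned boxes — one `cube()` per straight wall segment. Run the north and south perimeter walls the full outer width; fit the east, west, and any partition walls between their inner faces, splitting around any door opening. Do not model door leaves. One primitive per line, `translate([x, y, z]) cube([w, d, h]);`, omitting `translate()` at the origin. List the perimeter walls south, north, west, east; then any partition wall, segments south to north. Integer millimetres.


cube([3500, 200, 2700]);
translate([0, 3300, 0]) cube([3500, 200, 2700]);
translate([0, 200, 0]) cube([200, 3100, 2700]);
translate([3300, 200, 0]) cube([200, 3100, 2700]);
translate([2000, 200, 0]) cube([200, 500, 2700]);
translate([2000, 1700, 0]) cube([200, 1600, 2700]);


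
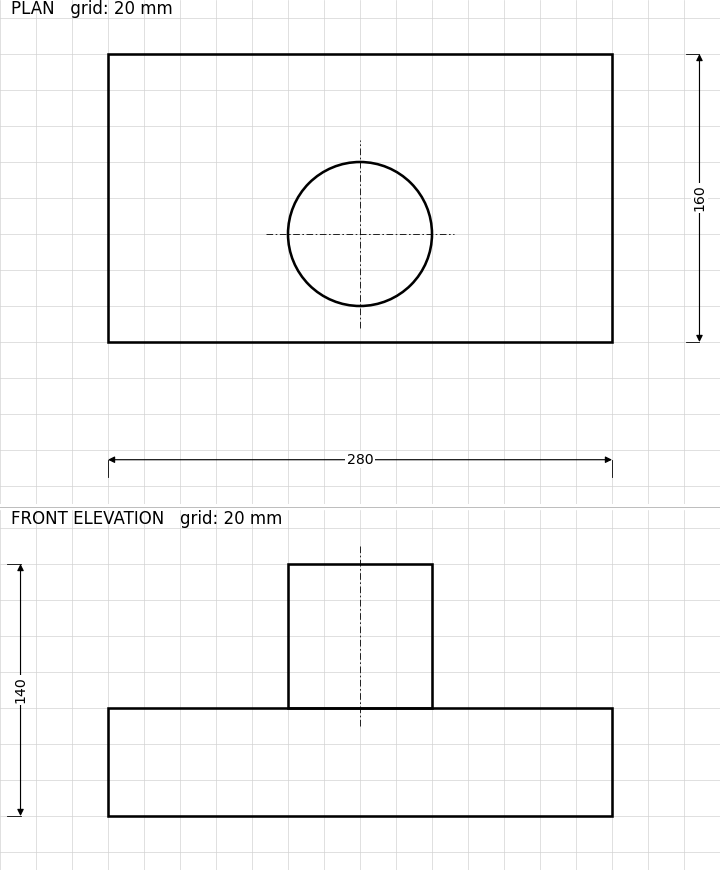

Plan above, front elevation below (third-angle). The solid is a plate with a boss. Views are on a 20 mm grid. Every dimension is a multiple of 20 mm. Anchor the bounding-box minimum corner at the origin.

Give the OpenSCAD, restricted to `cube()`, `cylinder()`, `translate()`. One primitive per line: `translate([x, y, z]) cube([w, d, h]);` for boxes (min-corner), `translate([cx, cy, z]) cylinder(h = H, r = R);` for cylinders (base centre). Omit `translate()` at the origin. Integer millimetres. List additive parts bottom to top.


cube([280, 160, 60]);
translate([140, 60, 60]) cylinder(h = 80, r = 40);
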